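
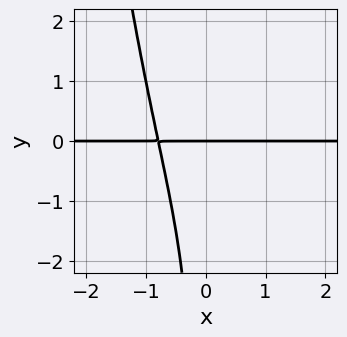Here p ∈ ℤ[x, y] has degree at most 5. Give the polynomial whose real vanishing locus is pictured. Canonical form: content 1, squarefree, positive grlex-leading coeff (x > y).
2*x^3*y - x*y^2 + y

1. The degree is 4 — a generic line meets the curve in up to 4 points.
2. From the axis intercepts and sections: every point of the x-axis in the box is on the curve; it meets the y-axis at y = 0 (among the integer gridlines).
3. Together with the visible shape, these determine p as stated.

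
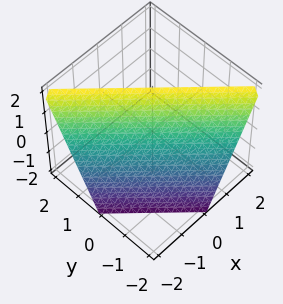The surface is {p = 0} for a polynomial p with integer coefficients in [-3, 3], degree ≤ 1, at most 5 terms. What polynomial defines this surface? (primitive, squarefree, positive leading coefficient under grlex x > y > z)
2*x + 2*y - z + 2

The degree is 1 — the surface is flat (a plane).
Reading off the gridlines: it meets the x-axis at x = -1 (among the integer gridlines); it crosses the z-axis at the gridline z = 2; it meets the y-axis at y = -1 (among the integer gridlines).
Matching integer coefficients to the picture gives p.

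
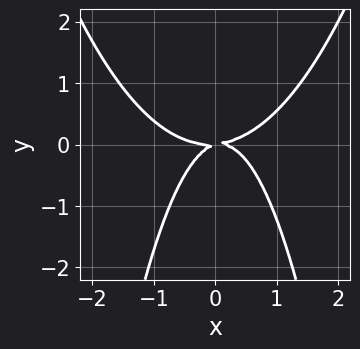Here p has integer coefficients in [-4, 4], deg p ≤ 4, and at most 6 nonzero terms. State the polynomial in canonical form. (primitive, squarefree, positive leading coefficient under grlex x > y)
2*x^4 - 3*x^2*y + x*y - 3*y^2

The degree is 4 — no degree-3 curve has this shape.
From the visible intercepts: one y-axis crossing is at y = 0; it crosses the x-axis at the gridline x = 0.
Assembling these constraints gives the stated polynomial.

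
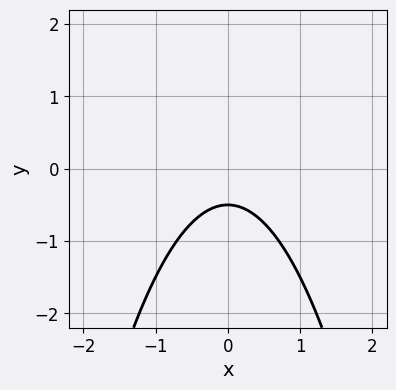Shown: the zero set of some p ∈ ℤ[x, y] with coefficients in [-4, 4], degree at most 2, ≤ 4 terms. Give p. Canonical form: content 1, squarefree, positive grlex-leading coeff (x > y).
2*x^2 + 2*y + 1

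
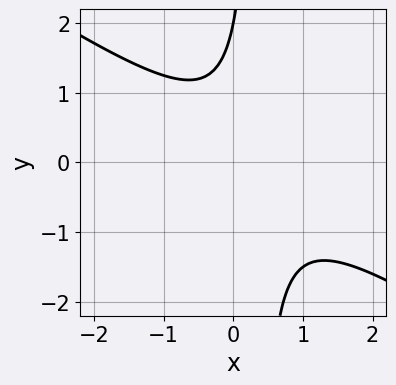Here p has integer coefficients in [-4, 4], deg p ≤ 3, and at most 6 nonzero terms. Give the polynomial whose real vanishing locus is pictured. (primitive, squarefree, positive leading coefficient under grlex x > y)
deg p = 2.
Against the integer gridlines: it crosses the y-axis at the gridline y = 2; it misses every integer gridline on the x-axis.
These observations pin down the coefficients.

2*x^2 + 3*x*y - x - y + 2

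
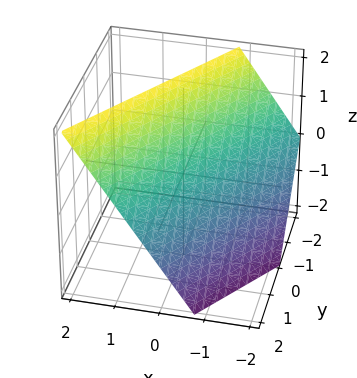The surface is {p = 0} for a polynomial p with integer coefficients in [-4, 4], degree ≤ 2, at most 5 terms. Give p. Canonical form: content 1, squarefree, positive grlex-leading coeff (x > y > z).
First, the degree is 1 — every cross-section is a straight line — this is a plane.
Next, against the integer gridlines: one y-axis crossing is at y = 1; it crosses the z-axis at the gridline z = 1.
Finally, putting this together gives p.

3*x - 2*y - 2*z + 2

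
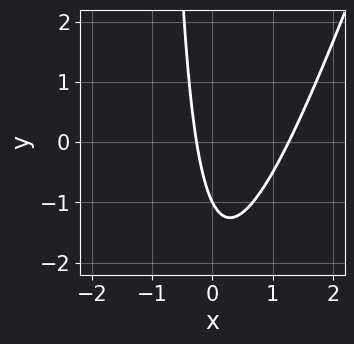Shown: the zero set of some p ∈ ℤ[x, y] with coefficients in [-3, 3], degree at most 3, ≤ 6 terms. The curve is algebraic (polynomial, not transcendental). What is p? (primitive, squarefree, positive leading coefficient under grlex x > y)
3*x^2 - x*y - 3*x - y - 1

First, deg p = 2.
Then, against the integer gridlines: one y-axis crossing is at y = -1.
Finally, assembling these constraints gives the stated polynomial.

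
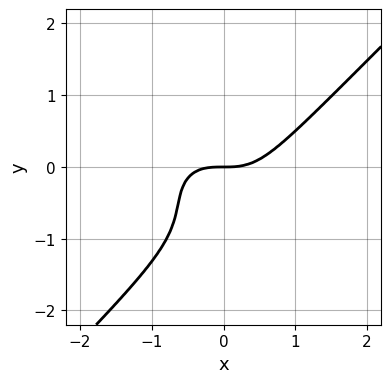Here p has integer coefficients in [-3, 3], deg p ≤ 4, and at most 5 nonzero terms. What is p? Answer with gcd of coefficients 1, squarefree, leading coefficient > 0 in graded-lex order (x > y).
2*x^3 - 2*y^3 - 3*y^2 - 2*y

deg p = 3.
From the visible intercepts: it crosses the x-axis at the gridline x = 0; one y-axis crossing is at y = 0.
Putting this together gives p.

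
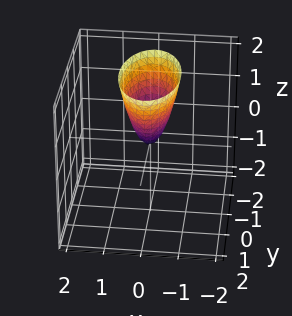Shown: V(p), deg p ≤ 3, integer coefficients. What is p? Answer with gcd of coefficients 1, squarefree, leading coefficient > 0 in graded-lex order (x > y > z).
The degree is 2 — a paraboloid; a quadric.
Symmetries: the x ↦ −x reflection is a symmetry, so x appears only in even powers; it's symmetric under y → −y, forcing even powers of y.
Checking where it meets the axes: it meets the z-axis at z = 0 (among the integer gridlines); it meets the x-axis at x = 0 (among the integer gridlines).
The integer polynomial consistent with all of this is the stated p.

3*x^2 + y^2 - z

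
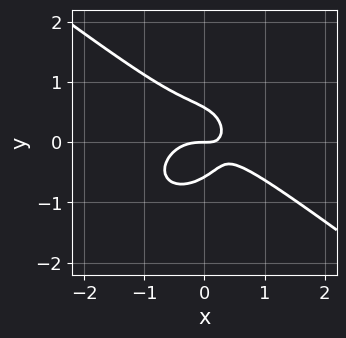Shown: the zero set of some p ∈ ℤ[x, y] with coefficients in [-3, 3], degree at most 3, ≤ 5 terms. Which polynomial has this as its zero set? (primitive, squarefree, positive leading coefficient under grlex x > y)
2*x^3 + x^2*y + 3*y^3 + 2*x*y - y

1. deg p = 3. The shape is more complex than any degree-2 curve.
2. From the axis intercepts and sections: it crosses the x-axis at the gridline x = 0; one y-axis crossing is at y = 0.
3. Solving for integer coefficients yields p as stated.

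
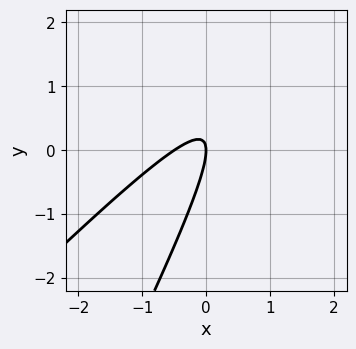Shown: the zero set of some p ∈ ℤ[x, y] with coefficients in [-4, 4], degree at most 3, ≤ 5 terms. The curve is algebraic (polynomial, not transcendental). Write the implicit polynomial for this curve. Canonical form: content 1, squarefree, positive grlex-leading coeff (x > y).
2*x^2 - 3*x*y + y^2 + x

(a) Degree: the shape is more complex than any degree-1 curve, so deg p = 2.
(b) From the axis intercepts and sections: one y-axis crossing is at y = 0; it crosses the x-axis at the gridline x = 0.
(c) Fitting integer coefficients to these (and the overall shape) gives p.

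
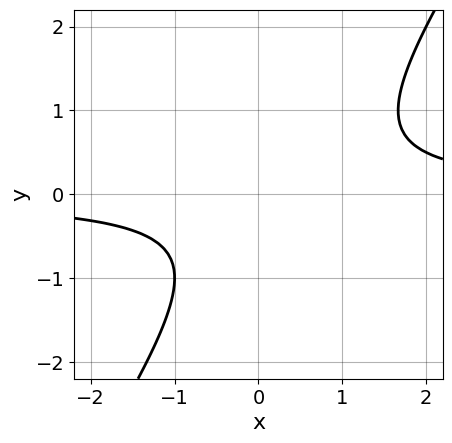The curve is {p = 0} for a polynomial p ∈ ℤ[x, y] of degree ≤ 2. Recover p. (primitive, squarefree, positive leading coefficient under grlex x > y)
3*x*y - 2*y^2 - y - 2

(a) The degree is 2 — the shape is more complex than any degree-1 curve.
(b) Checking where it meets the axes: it misses every integer gridline on the y-axis; no x-intercept at any integer in the box.
(c) Fitting integer coefficients to these (and the overall shape) gives p.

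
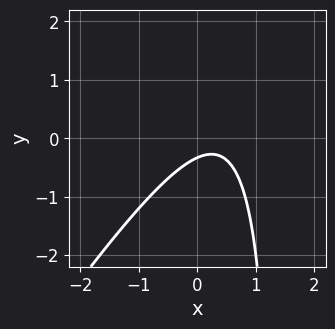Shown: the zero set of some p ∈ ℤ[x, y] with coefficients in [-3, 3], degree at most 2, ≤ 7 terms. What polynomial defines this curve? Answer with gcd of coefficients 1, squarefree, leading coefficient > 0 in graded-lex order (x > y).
3*x^2 - 2*x*y - 2*x + 3*y + 1

deg p = 2.
Observable constraints: the curve avoids every integer x-axis point in the box.
Fitting integer coefficients to these (and the overall shape) gives p.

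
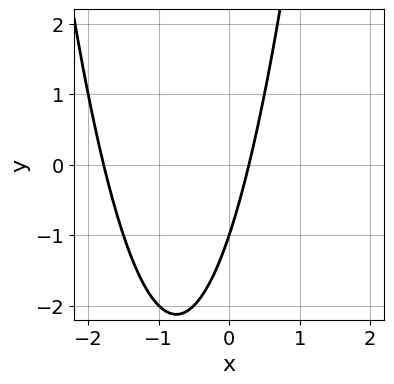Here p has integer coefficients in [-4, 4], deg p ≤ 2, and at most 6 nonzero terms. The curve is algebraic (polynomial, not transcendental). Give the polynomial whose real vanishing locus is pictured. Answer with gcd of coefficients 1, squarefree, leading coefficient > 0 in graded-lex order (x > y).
The degree is 2 — the shape is more complex than any degree-1 curve.
Checking where it meets the axes: one y-axis crossing is at y = -1.
These observations pin down the coefficients.

2*x^2 + 3*x - y - 1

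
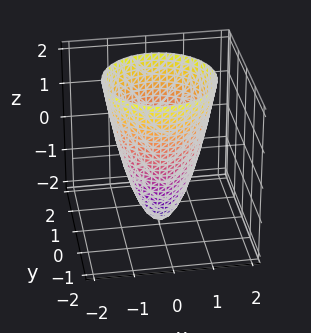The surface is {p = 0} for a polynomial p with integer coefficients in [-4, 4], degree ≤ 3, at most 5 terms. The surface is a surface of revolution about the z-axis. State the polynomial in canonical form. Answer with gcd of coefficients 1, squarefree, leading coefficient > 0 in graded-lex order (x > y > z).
2*x^2 + 2*y^2 - z - 2

(a) deg p = 2. No degree-1 surface has this shape.
(b) By symmetry, the z-axis is an axis of rotation, so x and y enter only as x² + y².
(c) From the visible intercepts: the x-axis gridline crossings are at x ∈ {-1, 1}; one z-axis crossing is at z = -2; a circular section at z = 2 has radius between 1 and 2.
(d) The integer polynomial consistent with all of this is the stated p. Check: (0, -1, 0) on the y-axis lies on the surface, and p(0, -1, 0) = 0. ✓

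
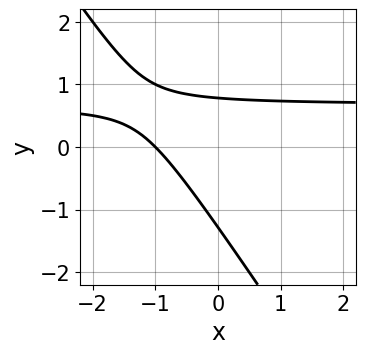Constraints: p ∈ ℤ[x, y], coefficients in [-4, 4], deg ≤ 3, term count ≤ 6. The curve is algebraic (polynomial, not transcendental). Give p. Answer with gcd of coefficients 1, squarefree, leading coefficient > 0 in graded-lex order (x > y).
deg p = 2. No degree-1 curve has this shape.
From the visible intercepts: one x-axis crossing is at x = -1.
Together with the visible shape, these determine p as stated.

3*x*y + 2*y^2 - 2*x + y - 2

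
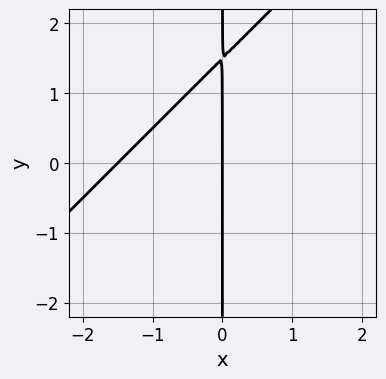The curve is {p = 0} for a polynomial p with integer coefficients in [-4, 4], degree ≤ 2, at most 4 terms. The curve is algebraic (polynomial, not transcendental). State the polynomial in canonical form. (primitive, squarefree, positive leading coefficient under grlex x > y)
2*x^2 - 2*x*y + 3*x

First, degree: no degree-1 curve has this shape, so deg p = 2.
Then, checking where it meets the axes: every point of the y-axis in the box is on the curve; it crosses the x-axis at the gridline x = 0.
Finally, matching integer coefficients to the picture gives p.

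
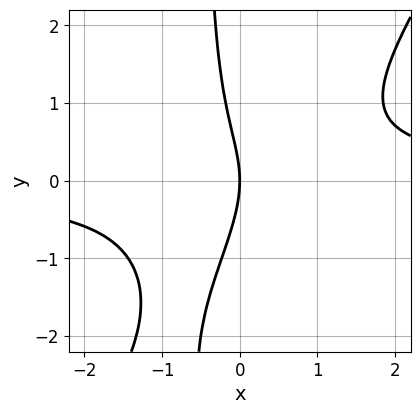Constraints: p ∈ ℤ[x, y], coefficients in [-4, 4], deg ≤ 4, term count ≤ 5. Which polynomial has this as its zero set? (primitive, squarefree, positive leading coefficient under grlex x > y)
1. deg p = 3. No degree-2 curve has this shape.
2. Checking where it meets the axes: it crosses the x-axis at the gridline x = 0; it meets the y-axis at y = 0 (among the integer gridlines).
3. Assembling these constraints gives the stated polynomial.

3*x^2*y - 2*x*y^2 - y^2 - 3*x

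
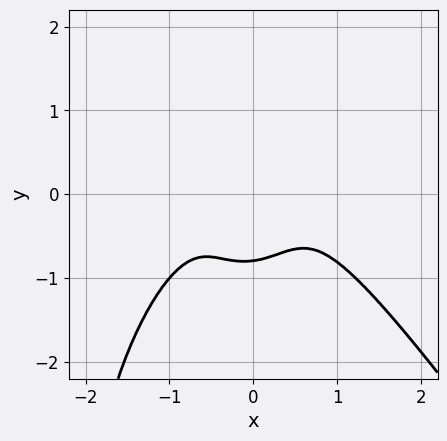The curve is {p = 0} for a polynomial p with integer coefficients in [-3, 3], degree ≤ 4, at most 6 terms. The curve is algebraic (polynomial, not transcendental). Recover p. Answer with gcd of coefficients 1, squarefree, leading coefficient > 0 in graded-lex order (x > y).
3*x^4 + x*y^3 + 3*x^2*y + 2*y^3 + 1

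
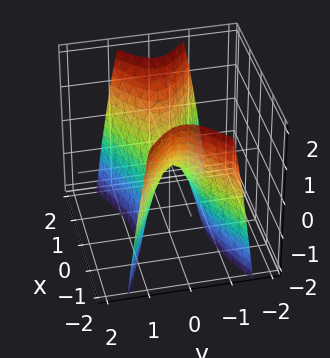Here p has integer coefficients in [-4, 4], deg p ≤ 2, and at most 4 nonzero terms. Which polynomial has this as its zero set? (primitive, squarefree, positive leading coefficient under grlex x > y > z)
x^2 - 3*y^2 - z

1. deg p = 2.
2. Symmetries: it's symmetric under y → −y, forcing even powers of y; mirror symmetry x ↦ −x ⇒ only even powers of x.
3. From the visible intercepts: it crosses the y-axis at the gridline y = 0; it crosses the z-axis at the gridline z = 0.
4. Fitting integer coefficients to these (and the overall shape) gives p.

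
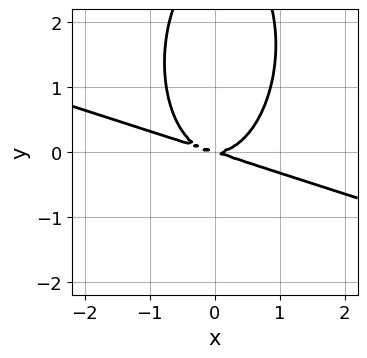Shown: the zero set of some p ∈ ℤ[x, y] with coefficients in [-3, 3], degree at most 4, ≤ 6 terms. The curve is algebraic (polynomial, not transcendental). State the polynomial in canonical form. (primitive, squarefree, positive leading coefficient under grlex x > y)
1. Degree: a generic line meets the curve in up to 3 points, so deg p = 3.
2. From the axis intercepts and sections: it crosses the y-axis at the gridline y = 0; it crosses the x-axis at the gridline x = 0.
3. Matching integer coefficients to the picture gives p.

x^3 + 3*x^2*y + y^3 - x*y - 3*y^2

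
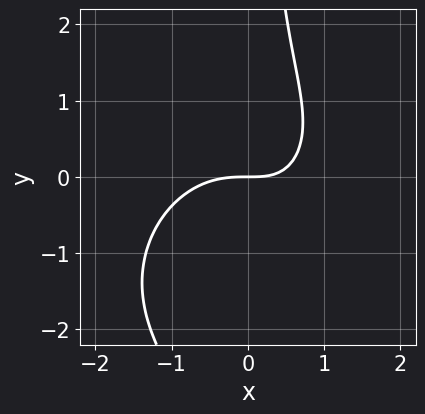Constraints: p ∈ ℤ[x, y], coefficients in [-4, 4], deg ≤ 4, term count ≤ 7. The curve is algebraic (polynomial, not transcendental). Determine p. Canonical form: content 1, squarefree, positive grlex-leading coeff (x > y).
2*x^3 - x^2*y + 2*x*y^2 + 2*x*y - 3*y

The degree is 3 — a generic line meets the curve in up to 3 points.
Checking where it meets the axes: it meets the y-axis at y = 0 (among the integer gridlines); one x-axis crossing is at x = 0.
Fitting integer coefficients to these (and the overall shape) gives p.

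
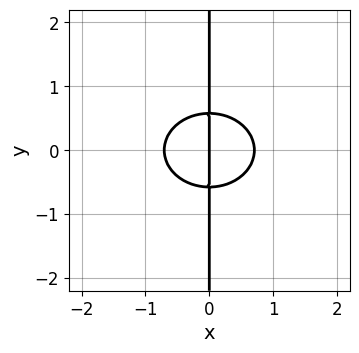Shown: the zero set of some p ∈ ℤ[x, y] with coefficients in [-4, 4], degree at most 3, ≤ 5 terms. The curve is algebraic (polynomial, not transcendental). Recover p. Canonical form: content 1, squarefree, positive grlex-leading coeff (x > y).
2*x^3 + 3*x*y^2 - x

1. deg p = 3. No degree-2 curve has this shape.
2. Symmetries: the y ↦ −y reflection is a symmetry, so y appears only in even powers.
3. From the axis intercepts and sections: one x-axis crossing is at x = 0; the visible y-axis segment lies entirely on the curve.
4. Assembling these constraints gives the stated polynomial.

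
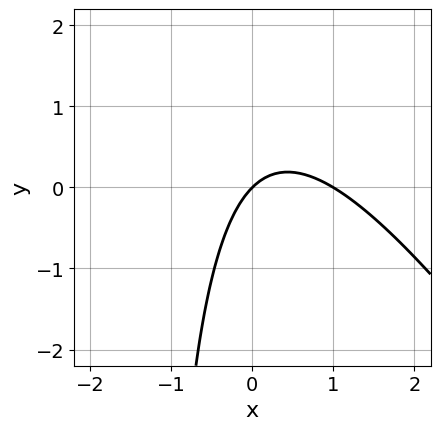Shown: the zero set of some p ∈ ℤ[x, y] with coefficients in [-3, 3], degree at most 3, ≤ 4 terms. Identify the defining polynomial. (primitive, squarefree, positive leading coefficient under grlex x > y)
3*x^2 + 2*x*y - 3*x + 3*y

First, deg p = 2.
Next, from the visible intercepts: among the integer gridlines, it crosses the x-axis at x ∈ {0, 1}; it meets the y-axis at y = 0 (among the integer gridlines).
Finally, matching integer coefficients to the picture gives p.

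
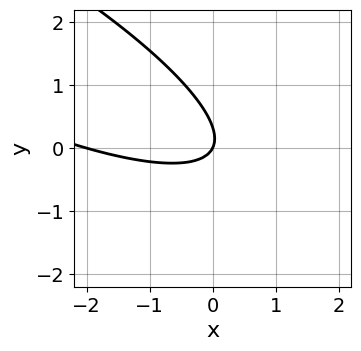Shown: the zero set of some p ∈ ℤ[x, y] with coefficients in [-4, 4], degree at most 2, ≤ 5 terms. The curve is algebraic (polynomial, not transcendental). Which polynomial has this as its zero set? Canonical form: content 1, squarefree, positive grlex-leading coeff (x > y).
x^2 + 3*x*y + 3*y^2 + 2*x - y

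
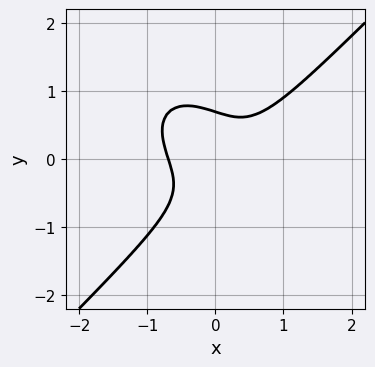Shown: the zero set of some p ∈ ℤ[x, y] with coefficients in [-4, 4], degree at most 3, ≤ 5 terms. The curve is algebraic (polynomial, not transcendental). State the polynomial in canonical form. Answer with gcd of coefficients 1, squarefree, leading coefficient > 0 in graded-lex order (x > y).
(a) Degree: no degree-2 curve has this shape, so deg p = 3.
(b) The integer polynomial consistent with all of this is the stated p.

3*x^3 - 3*y^3 - 2*x*y + 1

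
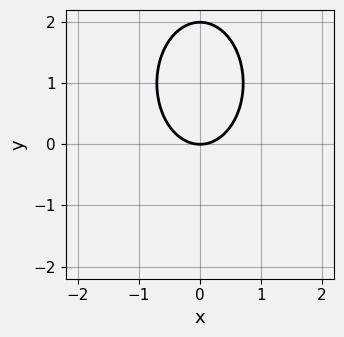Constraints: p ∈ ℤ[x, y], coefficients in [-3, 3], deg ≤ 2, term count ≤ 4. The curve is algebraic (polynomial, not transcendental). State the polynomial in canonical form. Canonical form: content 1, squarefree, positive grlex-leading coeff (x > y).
2*x^2 + y^2 - 2*y

(a) Degree: a generic line meets the curve in up to 2 points, so deg p = 2.
(b) Symmetries: it's symmetric under x → −x, forcing even powers of x.
(c) From the axis intercepts and sections: it crosses the x-axis at the gridline x = 0; the y-axis gridline crossings are at y ∈ {0, 2}.
(d) These observations pin down the coefficients.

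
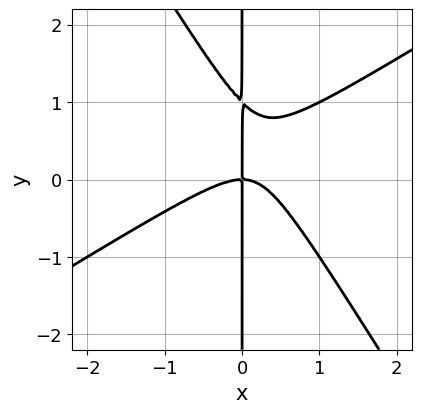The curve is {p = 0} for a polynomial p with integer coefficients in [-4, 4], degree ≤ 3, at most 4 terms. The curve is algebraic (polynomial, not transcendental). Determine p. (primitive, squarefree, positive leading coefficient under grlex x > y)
(a) Degree: the shape is more complex than any degree-2 curve, so deg p = 3.
(b) From the visible intercepts: every point of the y-axis in the box is on the curve; it crosses the x-axis at the gridline x = 0.
(c) These observations pin down the coefficients.

x^3 - x^2*y - x*y^2 + x*y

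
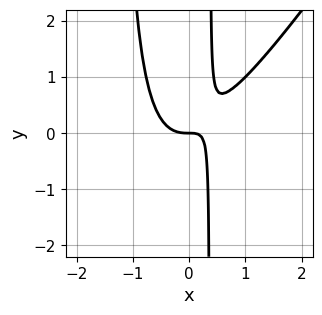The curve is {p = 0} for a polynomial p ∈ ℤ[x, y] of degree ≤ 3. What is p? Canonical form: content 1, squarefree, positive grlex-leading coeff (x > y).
3*x^3 - 2*x^2*y - 2*x*y + y

1. The degree is 3 — a generic line meets the curve in up to 3 points.
2. Observable constraints: it crosses the x-axis at the gridline x = 0; it crosses the y-axis at the gridline y = 0.
3. Assembling these constraints gives the stated polynomial.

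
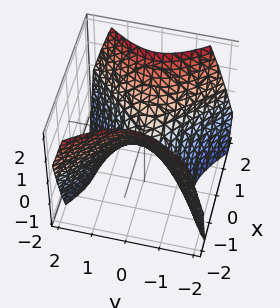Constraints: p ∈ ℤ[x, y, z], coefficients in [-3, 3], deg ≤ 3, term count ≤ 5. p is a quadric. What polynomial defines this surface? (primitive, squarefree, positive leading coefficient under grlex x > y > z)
x^2 - y^2 - z

(a) The degree is 2 — a hyperbolic paraboloid; a quadric.
(b) Symmetries: the y ↦ −y reflection is a symmetry, so y appears only in even powers; the x ↦ −x reflection is a symmetry, so x appears only in even powers.
(c) From the visible intercepts: one y-axis crossing is at y = 0; it crosses the z-axis at the gridline z = 0; it crosses the x-axis at the gridline x = 0.
(d) Together with the visible shape, these determine p as stated.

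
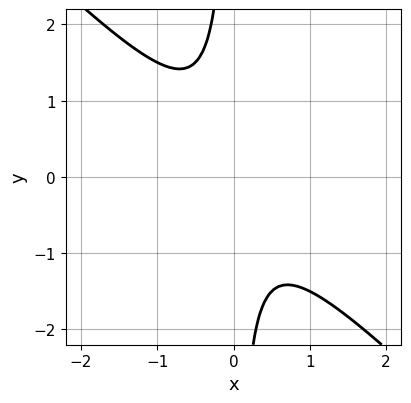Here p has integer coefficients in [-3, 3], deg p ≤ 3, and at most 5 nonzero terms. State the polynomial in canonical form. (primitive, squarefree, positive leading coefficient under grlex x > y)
2*x^2 + 2*x*y + 1

1. The degree is 2 — no degree-1 curve has this shape.
2. From the visible intercepts: no x-intercept at any integer in the box; it misses every integer gridline on the y-axis.
3. These observations pin down the coefficients.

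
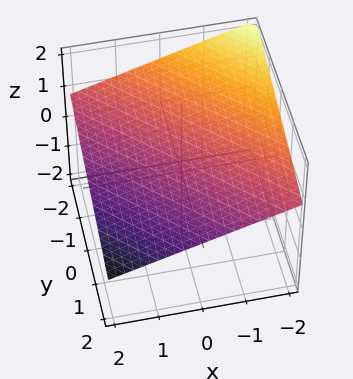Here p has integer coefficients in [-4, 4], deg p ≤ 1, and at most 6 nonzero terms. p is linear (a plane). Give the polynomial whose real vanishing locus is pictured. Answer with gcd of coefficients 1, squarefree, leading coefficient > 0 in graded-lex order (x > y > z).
x + y + 3*z - 2

(a) Degree: every cross-section is a straight line — this is a plane, so deg p = 1.
(b) From the axis intercepts and sections: one x-axis crossing is at x = 2; it meets the y-axis at y = 2 (among the integer gridlines).
(c) These observations pin down the coefficients.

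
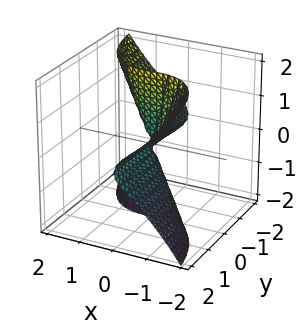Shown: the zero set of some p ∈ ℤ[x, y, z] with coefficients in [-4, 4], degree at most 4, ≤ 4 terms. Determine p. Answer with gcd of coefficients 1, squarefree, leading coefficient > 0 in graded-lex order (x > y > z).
First, degree: no degree-2 surface has this shape, so deg p = 3.
Next, reading off the gridlines: every point of the z-axis in the box is on the surface; it meets the x-axis at x = 0 (among the integer gridlines); the visible y-axis segment lies entirely on the surface.
Finally, these observations pin down the coefficients.

3*x^3 + x*y^2 + 3*y*z^2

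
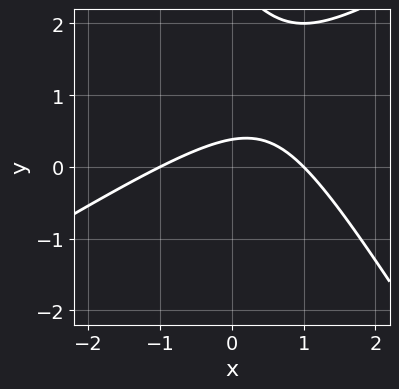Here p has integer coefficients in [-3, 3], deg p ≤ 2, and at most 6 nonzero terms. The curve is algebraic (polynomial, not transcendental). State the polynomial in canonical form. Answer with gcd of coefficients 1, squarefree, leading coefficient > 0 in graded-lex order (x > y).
x^2 - x*y - y^2 + 3*y - 1

(a) The degree is 2 — a generic line meets the curve in up to 2 points.
(b) From the axis intercepts and sections: the x-axis gridline crossings are at x ∈ {-1, 1}.
(c) Together with the visible shape, these determine p as stated.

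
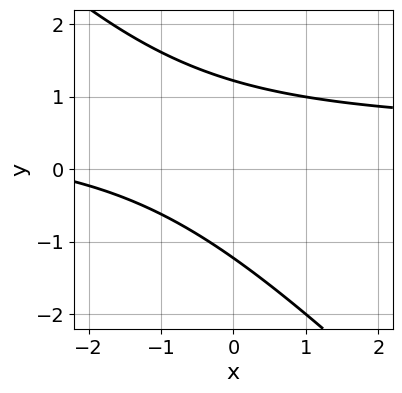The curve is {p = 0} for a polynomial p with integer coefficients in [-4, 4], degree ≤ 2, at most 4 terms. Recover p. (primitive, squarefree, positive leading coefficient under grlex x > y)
deg p = 2. A generic line meets the curve in up to 2 points.
Checking where it meets the axes: it misses every integer gridline on the x-axis.
Solving for integer coefficients yields p as stated.

2*x*y + 2*y^2 - x - 3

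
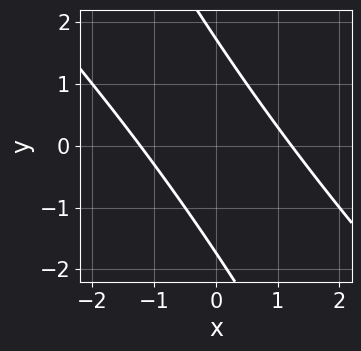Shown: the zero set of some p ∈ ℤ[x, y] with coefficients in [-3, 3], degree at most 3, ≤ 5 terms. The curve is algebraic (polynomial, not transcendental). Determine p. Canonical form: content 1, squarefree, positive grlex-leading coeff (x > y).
2*x^2 + 3*x*y + y^2 - 3

1. Degree: no degree-1 curve has this shape, so deg p = 2.
2. The integer polynomial consistent with all of this is the stated p.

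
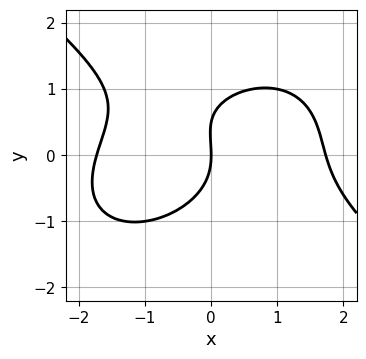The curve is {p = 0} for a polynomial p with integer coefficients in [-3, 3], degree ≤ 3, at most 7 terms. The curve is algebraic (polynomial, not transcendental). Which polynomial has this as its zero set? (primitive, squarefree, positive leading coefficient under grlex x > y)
First, degree: no degree-2 curve has this shape, so deg p = 3.
Then, from the visible intercepts: it crosses the y-axis at the gridline y = 0; one x-axis crossing is at x = 0.
Finally, fitting integer coefficients to these (and the overall shape) gives p.

x^3 + 2*y^3 + x*y - y^2 - 3*x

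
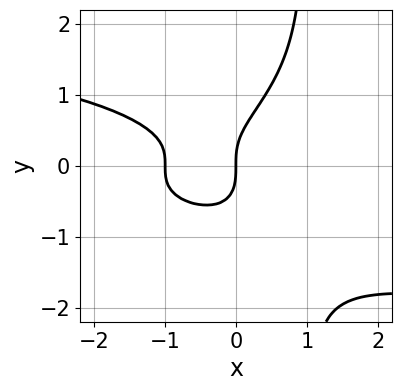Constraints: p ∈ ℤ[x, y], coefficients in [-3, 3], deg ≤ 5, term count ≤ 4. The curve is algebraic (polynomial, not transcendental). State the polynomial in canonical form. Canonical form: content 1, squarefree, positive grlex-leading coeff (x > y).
x*y^3 - y^3 + x^2 + x

Degree: the shape is more complex than any degree-3 curve, so deg p = 4.
Checking where it meets the axes: the x-axis gridline crossings are at x ∈ {-1, 0}; one y-axis crossing is at y = 0.
Fitting integer coefficients to these (and the overall shape) gives p.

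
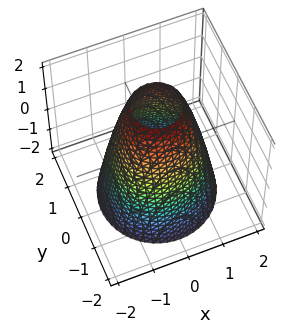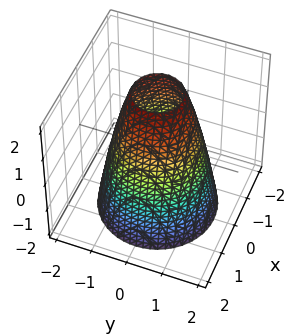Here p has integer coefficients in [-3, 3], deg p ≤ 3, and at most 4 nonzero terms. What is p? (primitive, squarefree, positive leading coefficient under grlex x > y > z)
(a) Degree: no degree-1 surface has this shape, so deg p = 2.
(b) Symmetries: every cross-section ⟂ z is a circle, so x, y appear only via x² + y².
(c) From the axis intercepts and sections: it misses every integer gridline on the z-axis; a circular section at z = 0 has radius between 1 and 2.
(d) Putting this together gives p.

2*x^2 + 2*y^2 + z - 3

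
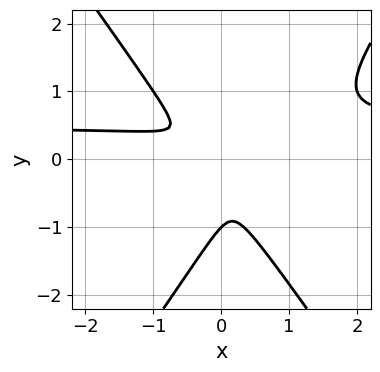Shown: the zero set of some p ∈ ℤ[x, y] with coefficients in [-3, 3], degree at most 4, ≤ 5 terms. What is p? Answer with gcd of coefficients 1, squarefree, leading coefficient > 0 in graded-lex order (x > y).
The degree is 3 — the shape is more complex than any degree-2 curve.
Checking where it meets the axes: one y-axis crossing is at y = -1.
Solving for integer coefficients yields p as stated.

2*x^2*y - y^3 - x^2 - x*y - y^2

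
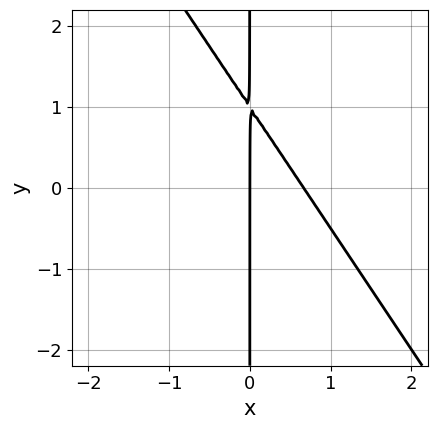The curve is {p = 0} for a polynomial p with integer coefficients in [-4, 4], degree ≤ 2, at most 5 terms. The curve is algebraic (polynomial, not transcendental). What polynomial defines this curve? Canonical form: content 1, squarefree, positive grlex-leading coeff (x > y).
3*x^2 + 2*x*y - 2*x

(a) deg p = 2. A generic line meets the curve in up to 2 points.
(b) From the axis intercepts and sections: the visible y-axis segment lies entirely on the curve; one x-axis crossing is at x = 0.
(c) Putting this together gives p.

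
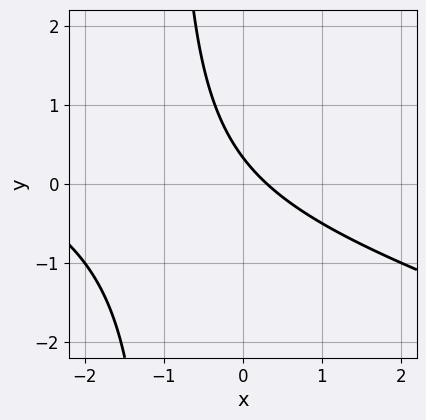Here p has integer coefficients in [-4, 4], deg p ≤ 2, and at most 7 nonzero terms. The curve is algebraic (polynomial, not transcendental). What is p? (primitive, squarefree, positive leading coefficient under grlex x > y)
(a) The degree is 2 — no degree-1 curve has this shape.
(b) Putting this together gives p.

x^2 + 3*x*y + 3*x + 3*y - 1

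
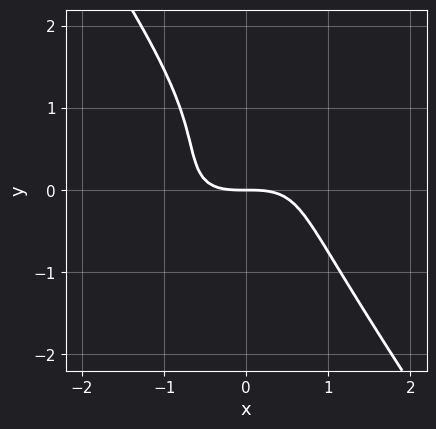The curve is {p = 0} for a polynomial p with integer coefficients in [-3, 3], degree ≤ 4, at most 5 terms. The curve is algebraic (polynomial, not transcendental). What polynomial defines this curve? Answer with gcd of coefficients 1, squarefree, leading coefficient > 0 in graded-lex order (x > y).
2*x^3 - 3*x^2*y + 2*y^3 - 2*y^2 + 3*y

1. The degree is 3 — no degree-2 curve has this shape.
2. From the visible intercepts: one y-axis crossing is at y = 0; it meets the x-axis at x = 0 (among the integer gridlines).
3. These observations pin down the coefficients.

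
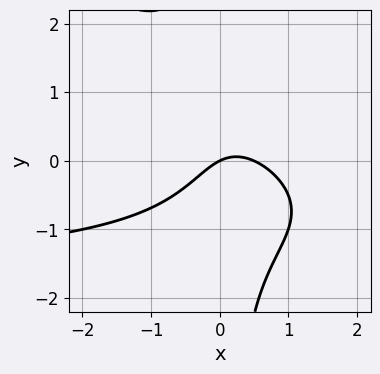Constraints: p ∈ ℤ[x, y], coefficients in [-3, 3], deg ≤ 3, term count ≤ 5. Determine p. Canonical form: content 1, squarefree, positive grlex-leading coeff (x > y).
The degree is 3 — the shape is more complex than any degree-2 curve.
Against the integer gridlines: it crosses the x-axis at the gridline x = 0; it crosses the y-axis at the gridline y = 0.
Together with the visible shape, these determine p as stated.

x^2*y + 2*x*y^2 + 2*x^2 - x + 2*y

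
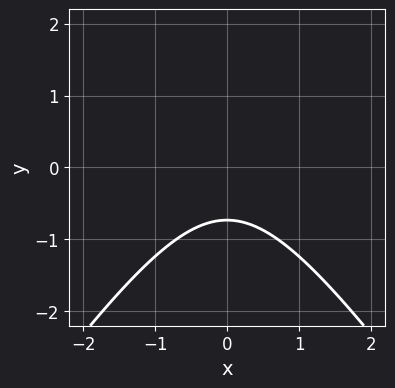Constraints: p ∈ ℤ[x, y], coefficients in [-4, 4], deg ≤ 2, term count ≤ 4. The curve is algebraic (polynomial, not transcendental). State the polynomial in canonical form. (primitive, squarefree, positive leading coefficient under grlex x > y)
1. The degree is 2 — no degree-1 curve has this shape.
2. Symmetries: the x ↦ −x reflection is a symmetry, so x appears only in even powers.
3. Reading off the gridlines: it misses every integer gridline on the x-axis.
4. These observations pin down the coefficients.

2*x^2 - y^2 + 2*y + 2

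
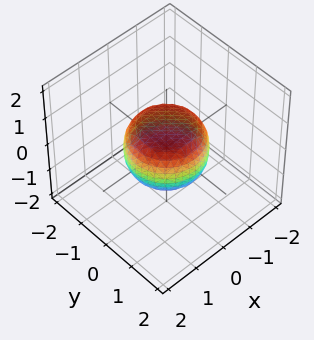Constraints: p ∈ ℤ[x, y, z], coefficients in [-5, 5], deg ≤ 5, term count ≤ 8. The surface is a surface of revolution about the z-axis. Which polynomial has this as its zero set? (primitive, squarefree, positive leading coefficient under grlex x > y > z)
2*x^4 + 4*x^2*y^2 + 2*y^4 - x^2 - y^2 + 3*z^2 - 2

First, degree: a generic line meets the surface in up to 4 points, so deg p = 4.
Next, symmetries: rotational symmetry about the z-axis ⇒ p depends on x, y only through x² + y².
Next, from the visible intercepts: a circular section at z = 0 has radius between 1 and 2.
Finally, matching integer coefficients to the picture gives p.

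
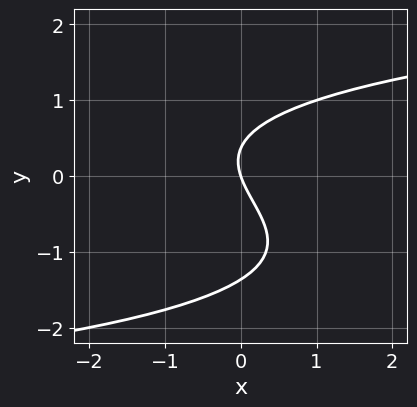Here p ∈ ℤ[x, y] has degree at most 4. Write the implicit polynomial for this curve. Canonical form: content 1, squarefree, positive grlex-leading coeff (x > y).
(a) deg p = 3. A generic line meets the curve in up to 3 points.
(b) Reading off the gridlines: one x-axis crossing is at x = 0; it meets the y-axis at y = 0 (among the integer gridlines).
(c) Solving for integer coefficients yields p as stated.

2*y^3 + 2*y^2 - 3*x - y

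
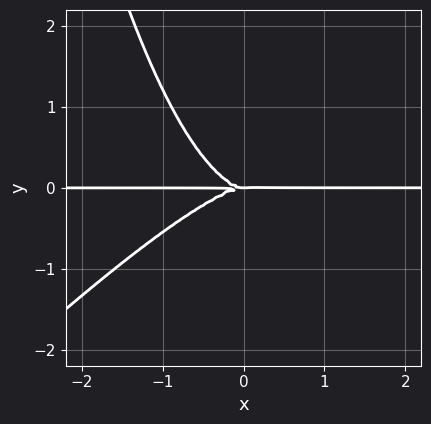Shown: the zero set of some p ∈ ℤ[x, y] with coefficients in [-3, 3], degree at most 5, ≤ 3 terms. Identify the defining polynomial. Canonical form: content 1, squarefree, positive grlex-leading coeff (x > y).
2*x^3*y - 2*x^2*y^2 + 3*y^3

First, deg p = 4.
Next, from the axis intercepts and sections: the visible x-axis segment lies entirely on the curve; one y-axis crossing is at y = 0.
Finally, solving for integer coefficients yields p as stated.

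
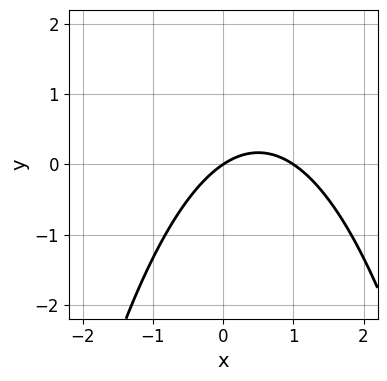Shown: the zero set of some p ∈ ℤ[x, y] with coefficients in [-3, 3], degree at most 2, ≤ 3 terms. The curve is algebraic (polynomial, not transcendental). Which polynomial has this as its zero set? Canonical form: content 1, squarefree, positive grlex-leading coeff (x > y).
(a) The degree is 2 — a generic line meets the curve in up to 2 points.
(b) From the visible intercepts: it crosses the y-axis at the gridline y = 0; the x-axis gridline crossings are at x ∈ {0, 1}.
(c) Together with the visible shape, these determine p as stated.

2*x^2 - 2*x + 3*y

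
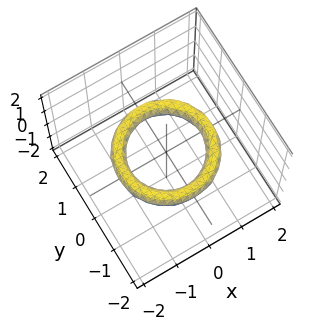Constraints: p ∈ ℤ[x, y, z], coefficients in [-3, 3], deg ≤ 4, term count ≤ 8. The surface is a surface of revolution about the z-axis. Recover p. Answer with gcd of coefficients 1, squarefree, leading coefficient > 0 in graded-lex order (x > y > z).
1. Degree: the shape is more complex than any degree-3 surface, so deg p = 4.
2. Symmetries: the z-axis is an axis of rotation, so x and y enter only as x² + y².
3. Against the integer gridlines: among the integer gridlines, it crosses the x-axis at x ∈ {-1, 1}; a circular section at z = 0 has radius exactly 1; no z-intercept at any integer in the box.
4. Putting this together gives p. Check: (0, -1, 0) on the y-axis lies on the surface, and p(0, -1, 0) = 0. ✓

x^4 + 2*x^2*y^2 + y^4 - 3*x^2 - 3*y^2 + 3*z^2 + 2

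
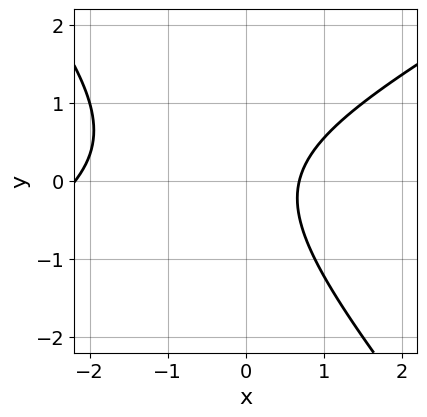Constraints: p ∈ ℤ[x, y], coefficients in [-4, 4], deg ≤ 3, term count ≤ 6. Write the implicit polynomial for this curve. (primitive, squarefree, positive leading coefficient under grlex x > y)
deg p = 2.
Against the integer gridlines: the curve avoids every integer y-axis point in the box.
Putting this together gives p.

2*x^2 - 2*x*y - 3*y^2 + 3*x - 3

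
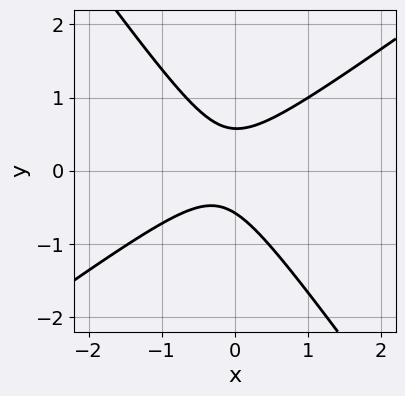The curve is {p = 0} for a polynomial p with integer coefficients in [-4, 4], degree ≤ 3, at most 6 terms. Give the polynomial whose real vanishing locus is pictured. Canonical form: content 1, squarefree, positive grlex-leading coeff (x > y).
3*x^2 - 2*x*y - 3*y^2 + x + 1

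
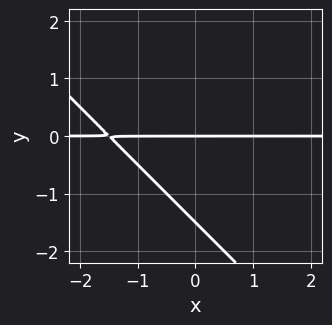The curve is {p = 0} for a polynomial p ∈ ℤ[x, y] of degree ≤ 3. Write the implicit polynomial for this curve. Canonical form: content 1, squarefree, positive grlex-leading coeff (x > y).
2*x*y + 2*y^2 + 3*y

First, deg p = 2. A generic line meets the curve in up to 2 points.
Then, observable constraints: one y-axis crossing is at y = 0; the visible x-axis segment lies entirely on the curve.
Finally, assembling these constraints gives the stated polynomial.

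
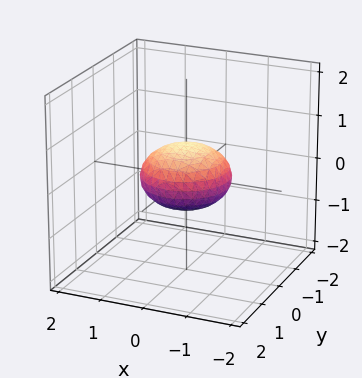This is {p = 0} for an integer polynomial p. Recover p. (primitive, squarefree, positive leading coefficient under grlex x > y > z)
(a) Degree: bounded and convex; a quadric, so deg p = 2.
(b) Symmetries: the z ↦ −z reflection is a symmetry, so z appears only in even powers; the surface is invariant under rotation about z: p = q(x² + y², z).
(c) Observable constraints: among the integer gridlines, it crosses the y-axis at y ∈ {-1, 1}; among the integer gridlines, it crosses the x-axis at x ∈ {-1, 1}; a circular section at z = 0 has radius exactly 1.
(d) Assembling these constraints gives the stated polynomial.

x^2 + y^2 + 2*z^2 - 1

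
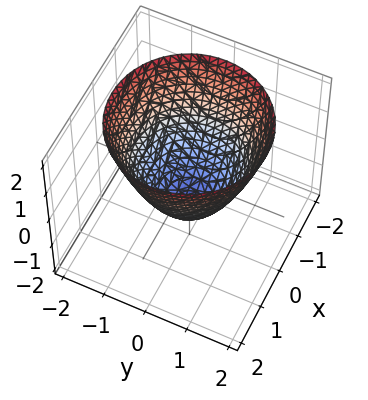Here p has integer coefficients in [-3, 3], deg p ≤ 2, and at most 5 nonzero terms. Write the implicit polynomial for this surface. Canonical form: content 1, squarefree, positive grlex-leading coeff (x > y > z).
x^2 + y^2 - z - 1

(a) Degree: no degree-1 surface has this shape, so deg p = 2.
(b) Symmetries: rotational symmetry about the z-axis ⇒ p depends on x, y only through x² + y².
(c) From the visible intercepts: the y-axis gridline crossings are at y ∈ {-1, 1}; a circular section at z = 0 has radius exactly 1.
(d) Matching integer coefficients to the picture gives p. Check: (0, 0, -1) on the z-axis lies on the surface, and p(0, 0, -1) = 0. ✓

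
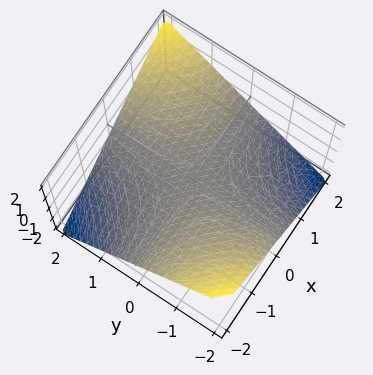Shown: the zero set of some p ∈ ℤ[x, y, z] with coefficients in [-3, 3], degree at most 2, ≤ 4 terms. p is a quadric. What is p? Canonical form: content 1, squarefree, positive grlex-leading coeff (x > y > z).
(a) The degree is 2 — a saddle surface; a quadric.
(b) Checking where it meets the axes: every point of the y-axis in the box is on the surface; one z-axis crossing is at z = 0; every point of the x-axis in the box is on the surface.
(c) Fitting integer coefficients to these (and the overall shape) gives p.

x*y - 2*z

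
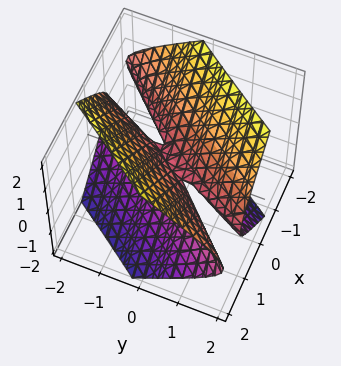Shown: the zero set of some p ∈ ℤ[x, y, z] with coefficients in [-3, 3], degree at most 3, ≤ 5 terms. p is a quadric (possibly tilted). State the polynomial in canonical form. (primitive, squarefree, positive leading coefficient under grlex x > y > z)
2*x^2 - 3*x*y + y^2 - 2*z^2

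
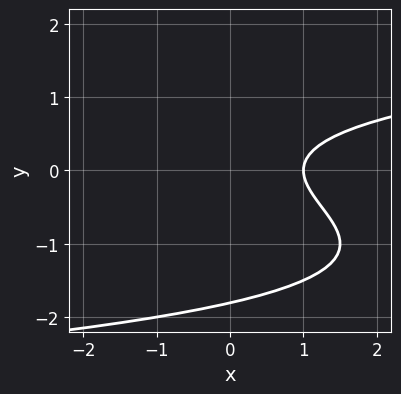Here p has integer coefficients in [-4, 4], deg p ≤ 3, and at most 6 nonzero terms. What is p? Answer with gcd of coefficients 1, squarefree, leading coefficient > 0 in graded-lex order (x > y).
2*y^3 + 3*y^2 - 2*x + 2

(a) Degree: a generic line meets the curve in up to 3 points, so deg p = 3.
(b) From the axis intercepts and sections: one x-axis crossing is at x = 1.
(c) Assembling these constraints gives the stated polynomial.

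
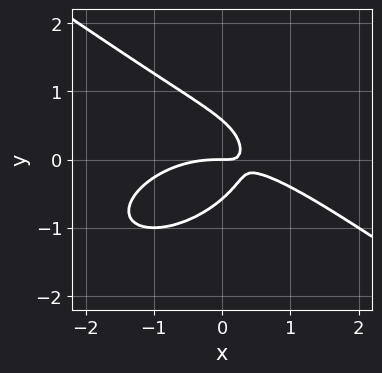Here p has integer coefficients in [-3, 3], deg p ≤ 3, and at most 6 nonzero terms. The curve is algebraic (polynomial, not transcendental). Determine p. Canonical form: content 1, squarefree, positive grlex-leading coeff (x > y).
1. deg p = 3.
2. Reading off the gridlines: it meets the y-axis at y = 0 (among the integer gridlines); one x-axis crossing is at x = 0.
3. Putting this together gives p.

x^3 + 3*y^3 + 3*x*y - y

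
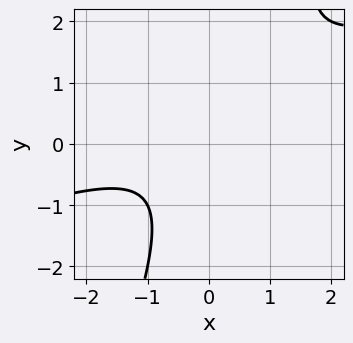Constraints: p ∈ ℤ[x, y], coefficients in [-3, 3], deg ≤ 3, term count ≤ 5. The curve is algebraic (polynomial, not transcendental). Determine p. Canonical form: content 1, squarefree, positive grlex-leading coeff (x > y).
x^2 - 3*x*y + y^2 + x + 2

(a) deg p = 2.
(b) From the visible intercepts: it misses every integer gridline on the y-axis; the curve avoids every integer x-axis point in the box.
(c) Putting this together gives p.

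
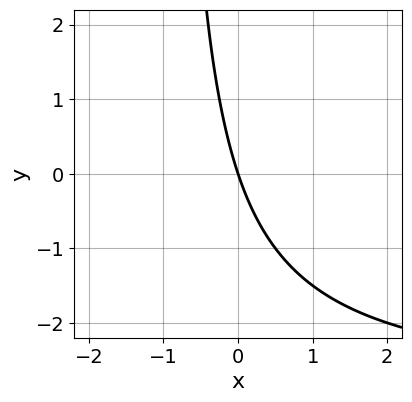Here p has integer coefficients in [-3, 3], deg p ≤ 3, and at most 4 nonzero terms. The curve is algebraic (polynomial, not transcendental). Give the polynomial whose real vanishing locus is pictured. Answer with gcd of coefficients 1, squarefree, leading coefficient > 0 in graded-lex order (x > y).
(a) Degree: no degree-1 curve has this shape, so deg p = 2.
(b) From the axis intercepts and sections: one x-axis crossing is at x = 0; it meets the y-axis at y = 0 (among the integer gridlines).
(c) Fitting integer coefficients to these (and the overall shape) gives p.

x*y + 3*x + y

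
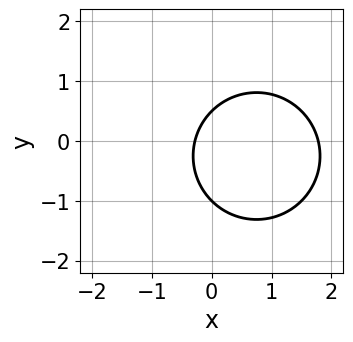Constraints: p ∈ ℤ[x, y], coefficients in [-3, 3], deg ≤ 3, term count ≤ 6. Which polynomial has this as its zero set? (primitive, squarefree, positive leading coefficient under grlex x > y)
2*x^2 + 2*y^2 - 3*x + y - 1

1. Degree: the shape is more complex than any degree-1 curve, so deg p = 2.
2. Reading off the gridlines: it meets the y-axis at y = -1 (among the integer gridlines).
3. Matching integer coefficients to the picture gives p.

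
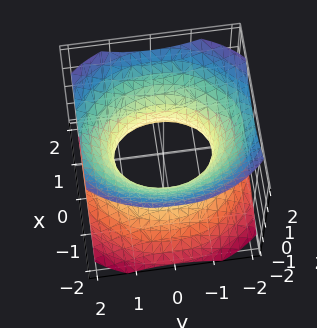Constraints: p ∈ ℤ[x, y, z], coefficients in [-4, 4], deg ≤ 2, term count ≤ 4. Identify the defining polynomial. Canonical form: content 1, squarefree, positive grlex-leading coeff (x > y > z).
3*x^2 + 2*y^2 - 3*z^2 - 3

First, degree: one connected sheet with a waist; a quadric, so deg p = 2.
Then, symmetries: mirror symmetry z ↦ −z ⇒ only even powers of z; the x ↦ −x reflection is a symmetry, so x appears only in even powers; it's symmetric under y → −y, forcing even powers of y.
Next, from the axis intercepts and sections: no z-intercept at any integer in the box; among the integer gridlines, it crosses the x-axis at x ∈ {-1, 1}.
Finally, assembling these constraints gives the stated polynomial.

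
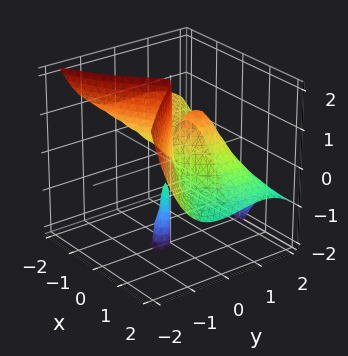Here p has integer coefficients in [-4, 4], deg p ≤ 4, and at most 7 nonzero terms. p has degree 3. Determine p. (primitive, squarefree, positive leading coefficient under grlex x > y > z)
x^3 + 3*x^2*z + 2*y^3 - 3*y^2 + y*z

The picture has 2 separate pieces.
The degree is 3 — no degree-2 surface has this shape.
From the axis intercepts and sections: every point of the z-axis in the box is on the surface; it crosses the x-axis at the gridline x = 0; it meets the y-axis at y = 0 (among the integer gridlines).
Assembling these constraints gives the stated polynomial.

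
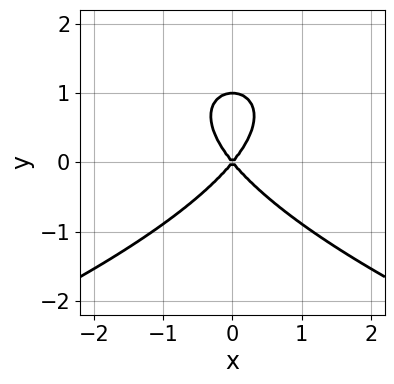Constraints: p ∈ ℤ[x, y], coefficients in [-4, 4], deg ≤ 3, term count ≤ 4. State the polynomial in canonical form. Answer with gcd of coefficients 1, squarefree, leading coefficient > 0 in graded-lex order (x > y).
2*y^3 + 3*x^2 - 2*y^2

The degree is 3 — a generic line meets the curve in up to 3 points.
Symmetries: the x ↦ −x reflection is a symmetry, so x appears only in even powers.
From the visible intercepts: it meets the x-axis at x = 0 (among the integer gridlines); among the integer gridlines, it crosses the y-axis at y ∈ {0, 1}.
Assembling these constraints gives the stated polynomial.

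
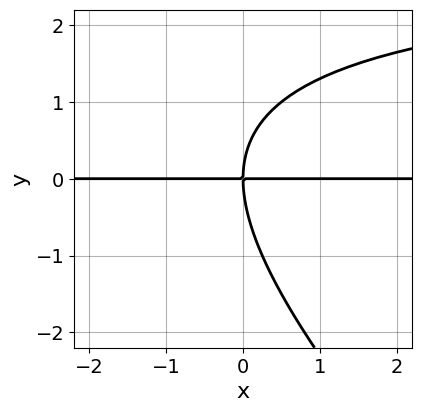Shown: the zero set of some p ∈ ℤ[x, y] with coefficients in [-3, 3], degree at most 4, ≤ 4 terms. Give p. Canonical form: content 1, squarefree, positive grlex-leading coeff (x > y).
First, the degree is 3 — a generic line meets the curve in up to 3 points.
Next, from the visible intercepts: the visible x-axis segment lies entirely on the curve; it meets the y-axis at y = 0 (among the integer gridlines).
Finally, these observations pin down the coefficients.

x*y^2 + y^3 - 3*x*y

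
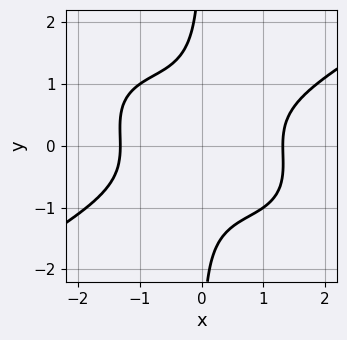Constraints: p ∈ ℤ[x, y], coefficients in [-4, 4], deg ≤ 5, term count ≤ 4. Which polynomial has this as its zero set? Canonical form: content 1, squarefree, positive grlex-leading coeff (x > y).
x^4 - x^2*y^2 - 3*x*y^3 - 3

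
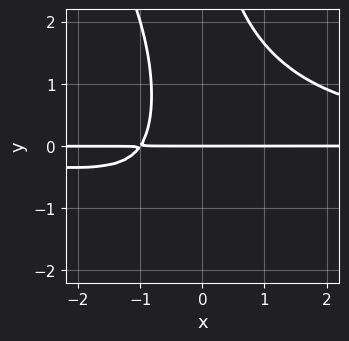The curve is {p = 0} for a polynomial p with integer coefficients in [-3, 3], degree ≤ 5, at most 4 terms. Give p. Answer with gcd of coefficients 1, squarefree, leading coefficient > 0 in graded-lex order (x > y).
2*x^2*y^2 + x*y^3 - 3*x*y - 3*y

1. deg p = 4. The shape is more complex than any degree-3 curve.
2. Against the integer gridlines: it crosses the y-axis at the gridline y = 0; the visible x-axis segment lies entirely on the curve.
3. Together with the visible shape, these determine p as stated.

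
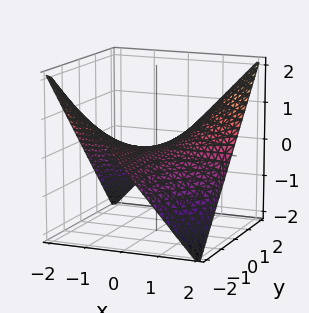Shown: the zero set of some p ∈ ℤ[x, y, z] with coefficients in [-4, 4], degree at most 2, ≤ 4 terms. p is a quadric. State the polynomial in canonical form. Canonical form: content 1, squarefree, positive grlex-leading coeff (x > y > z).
x*y - 2*z

(a) deg p = 2. A saddle surface; a quadric.
(b) Reading off the gridlines: the visible y-axis segment lies entirely on the surface; the visible x-axis segment lies entirely on the surface; one z-axis crossing is at z = 0.
(c) Matching integer coefficients to the picture gives p.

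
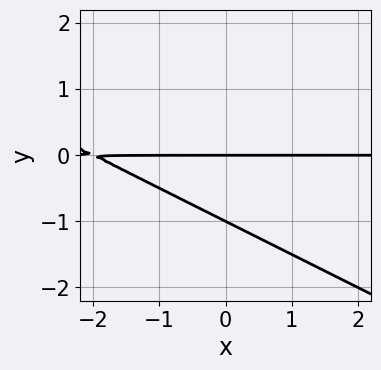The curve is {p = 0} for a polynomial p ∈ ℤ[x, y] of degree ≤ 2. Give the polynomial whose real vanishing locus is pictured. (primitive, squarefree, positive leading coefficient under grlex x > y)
x*y + 2*y^2 + 2*y

(a) Degree: the shape is more complex than any degree-1 curve, so deg p = 2.
(b) Observable constraints: every point of the x-axis in the box is on the curve; among the integer gridlines, it crosses the y-axis at y ∈ {-1, 0}.
(c) Putting this together gives p.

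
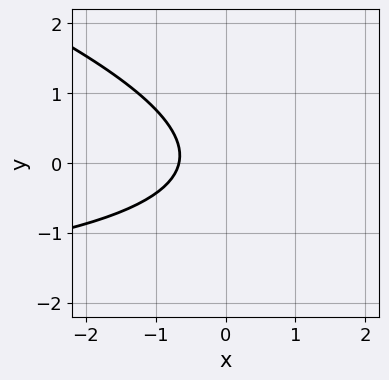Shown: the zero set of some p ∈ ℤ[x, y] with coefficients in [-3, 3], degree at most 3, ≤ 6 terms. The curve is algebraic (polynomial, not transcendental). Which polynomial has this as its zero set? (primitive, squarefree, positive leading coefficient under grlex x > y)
x*y + 3*y^2 + 3*x + 2

First, the degree is 2 — no degree-1 curve has this shape.
Next, observable constraints: it misses every integer gridline on the y-axis.
Finally, these observations pin down the coefficients.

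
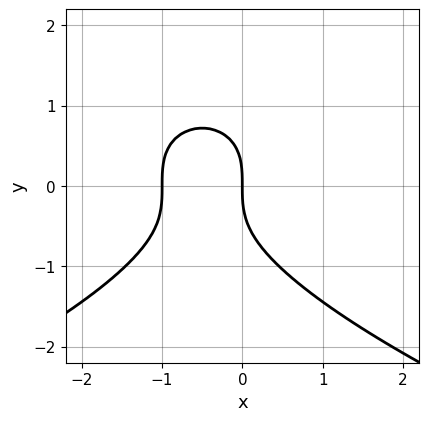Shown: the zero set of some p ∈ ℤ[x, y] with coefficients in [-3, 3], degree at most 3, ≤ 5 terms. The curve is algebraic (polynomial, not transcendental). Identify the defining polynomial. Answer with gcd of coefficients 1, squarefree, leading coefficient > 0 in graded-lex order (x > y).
2*y^3 + 3*x^2 + 3*x

First, degree: the shape is more complex than any degree-2 curve, so deg p = 3.
Next, observable constraints: among the integer gridlines, it crosses the x-axis at x ∈ {-1, 0}; it meets the y-axis at y = 0 (among the integer gridlines).
Finally, these observations pin down the coefficients.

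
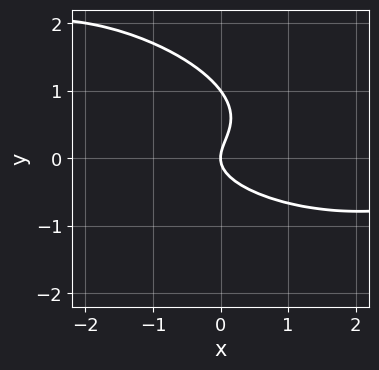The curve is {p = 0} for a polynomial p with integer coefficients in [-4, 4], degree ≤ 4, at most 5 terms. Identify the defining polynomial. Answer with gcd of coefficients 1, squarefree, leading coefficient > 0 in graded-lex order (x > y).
x^2*y + 2*x*y^2 + 3*y^3 - 3*y^2 + 2*x

1. deg p = 3. The shape is more complex than any degree-2 curve.
2. From the axis intercepts and sections: among the integer gridlines, it crosses the y-axis at y ∈ {0, 1}; it crosses the x-axis at the gridline x = 0.
3. These observations pin down the coefficients.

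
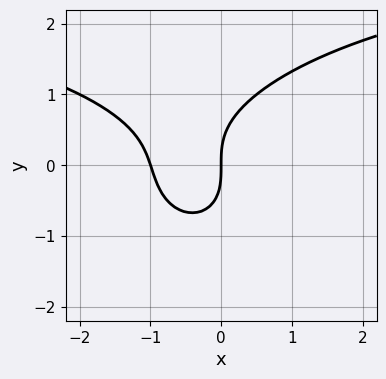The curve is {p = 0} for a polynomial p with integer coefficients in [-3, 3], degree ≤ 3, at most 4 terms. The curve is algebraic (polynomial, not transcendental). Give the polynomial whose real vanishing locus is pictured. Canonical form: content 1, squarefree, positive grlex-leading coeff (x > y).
Degree: the shape is more complex than any degree-2 curve, so deg p = 3.
Against the integer gridlines: among the integer gridlines, it crosses the x-axis at x ∈ {-1, 0}; it meets the y-axis at y = 0 (among the integer gridlines).
Assembling these constraints gives the stated polynomial.

x^2*y + 2*y^3 - 3*x^2 - 3*x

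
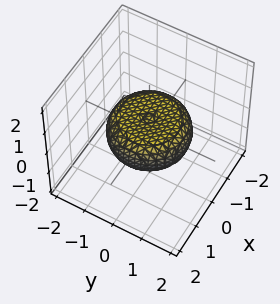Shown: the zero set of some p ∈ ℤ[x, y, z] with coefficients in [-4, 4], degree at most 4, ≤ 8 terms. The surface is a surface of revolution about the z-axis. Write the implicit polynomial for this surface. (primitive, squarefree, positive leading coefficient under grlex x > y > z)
x^4 + 2*x^2*y^2 + y^4 - x^2 - y^2 + 3*z^2 - 1

Degree: the shape is more complex than any degree-3 surface, so deg p = 4.
Symmetries: rotational symmetry about the z-axis ⇒ p depends on x, y only through x² + y².
Observable constraints: a circular section at z = 0 has radius between 1 and 2.
These observations pin down the coefficients.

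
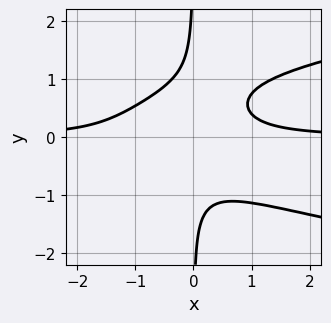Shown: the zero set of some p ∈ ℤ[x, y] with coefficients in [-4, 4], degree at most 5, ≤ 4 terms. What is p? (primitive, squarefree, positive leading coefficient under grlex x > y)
3*x*y^3 - 2*x^2*y - x*y + 1

(a) The degree is 4 — a generic line meets the curve in up to 4 points.
(b) From the visible intercepts: the curve avoids every integer y-axis point in the box; no x-intercept at any integer in the box.
(c) Assembling these constraints gives the stated polynomial.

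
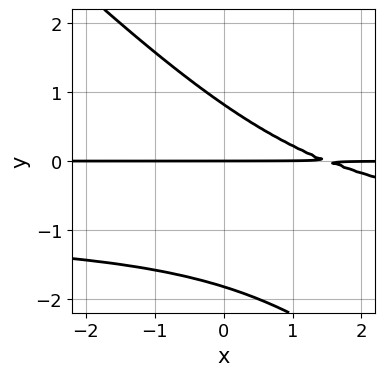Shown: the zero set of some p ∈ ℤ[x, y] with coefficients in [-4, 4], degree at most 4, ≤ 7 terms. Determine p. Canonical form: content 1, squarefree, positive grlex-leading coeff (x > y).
2*x*y^2 + 2*y^3 + 2*x*y + 2*y^2 - 3*y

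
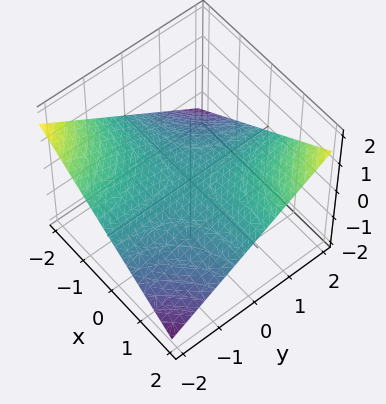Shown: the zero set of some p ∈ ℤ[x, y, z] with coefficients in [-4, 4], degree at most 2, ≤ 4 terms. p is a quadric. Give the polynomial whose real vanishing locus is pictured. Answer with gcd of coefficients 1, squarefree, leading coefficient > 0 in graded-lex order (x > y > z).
x*y - 3*z

1. The degree is 2 — a hyperbolic paraboloid; a quadric.
2. Checking where it meets the axes: every point of the x-axis in the box is on the surface; it meets the z-axis at z = 0 (among the integer gridlines); the visible y-axis segment lies entirely on the surface.
3. Putting this together gives p.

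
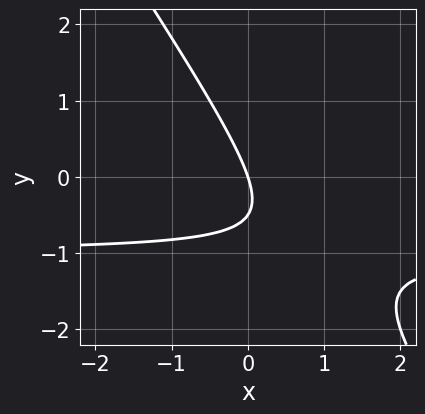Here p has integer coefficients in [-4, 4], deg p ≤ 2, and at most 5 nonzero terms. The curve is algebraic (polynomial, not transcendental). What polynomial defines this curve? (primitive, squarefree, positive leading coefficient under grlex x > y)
3*x*y + 2*y^2 + 3*x + y

1. deg p = 2. No degree-1 curve has this shape.
2. Reading off the gridlines: it crosses the y-axis at the gridline y = 0; one x-axis crossing is at x = 0.
3. Solving for integer coefficients yields p as stated.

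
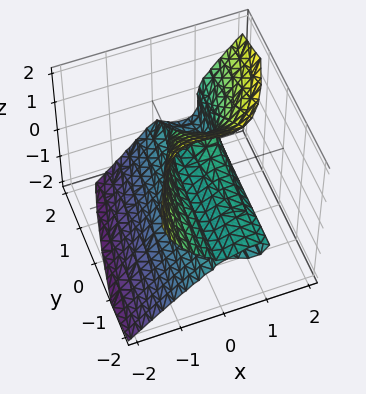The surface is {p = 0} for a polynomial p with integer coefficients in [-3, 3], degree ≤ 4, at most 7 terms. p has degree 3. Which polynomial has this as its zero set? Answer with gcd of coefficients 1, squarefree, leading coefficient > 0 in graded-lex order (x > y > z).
1. Degree: a generic line meets the surface in up to 3 points, so deg p = 3.
2. From the visible intercepts: it crosses the z-axis at the gridline z = 0; the visible y-axis segment lies entirely on the surface; among the integer gridlines, it crosses the x-axis at x ∈ {0, 1}.
3. Solving for integer coefficients yields p as stated.

3*x^3 - 2*y*z^2 - 2*z^3 - 3*x^2 + 3*z^2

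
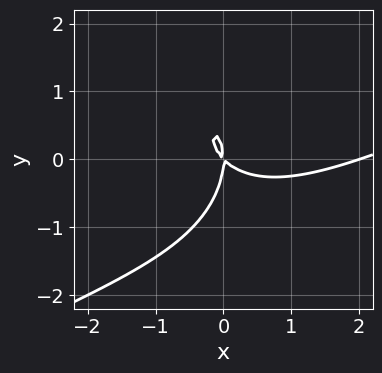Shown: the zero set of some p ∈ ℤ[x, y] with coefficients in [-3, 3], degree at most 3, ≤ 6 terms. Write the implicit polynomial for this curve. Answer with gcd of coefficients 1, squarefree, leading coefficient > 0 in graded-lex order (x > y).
x^3 - 2*x^2*y - y^3 - 2*x^2 - 2*x*y

First, the degree is 3 — the shape is more complex than any degree-2 curve.
Then, against the integer gridlines: the x-axis gridline crossings are at x ∈ {0, 2}; it meets the y-axis at y = 0 (among the integer gridlines).
Finally, together with the visible shape, these determine p as stated.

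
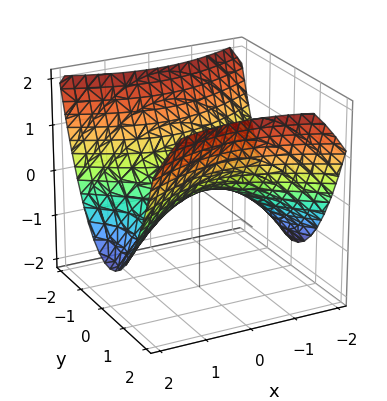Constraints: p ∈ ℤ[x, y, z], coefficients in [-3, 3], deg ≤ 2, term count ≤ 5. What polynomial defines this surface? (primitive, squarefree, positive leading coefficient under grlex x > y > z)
x^2 - 2*y^2 + 3*z

First, the degree is 2 — a hyperbolic paraboloid; a quadric.
Next, symmetries: it's symmetric under x → −x, forcing even powers of x; the y ↦ −y reflection is a symmetry, so y appears only in even powers.
Then, from the visible intercepts: it crosses the y-axis at the gridline y = 0; one x-axis crossing is at x = 0; it meets the z-axis at z = 0 (among the integer gridlines).
Finally, these observations pin down the coefficients.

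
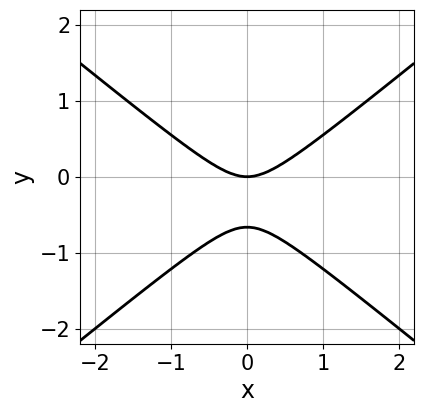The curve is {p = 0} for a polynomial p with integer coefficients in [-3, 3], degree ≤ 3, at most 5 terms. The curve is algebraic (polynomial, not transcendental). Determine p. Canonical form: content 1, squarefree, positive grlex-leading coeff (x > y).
1. The degree is 2 — no degree-1 curve has this shape.
2. Symmetries: it's symmetric under x → −x, forcing even powers of x.
3. From the visible intercepts: one y-axis crossing is at y = 0; it meets the x-axis at x = 0 (among the integer gridlines).
4. Together with the visible shape, these determine p as stated.

2*x^2 - 3*y^2 - 2*y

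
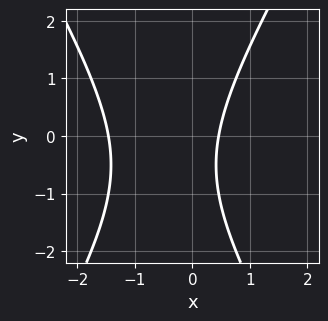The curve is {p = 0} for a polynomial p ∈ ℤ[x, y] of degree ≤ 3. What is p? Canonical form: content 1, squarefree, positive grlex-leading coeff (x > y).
3*x^2 - y^2 + 3*x - y - 2

1. The degree is 2 — no degree-1 curve has this shape.
2. Checking where it meets the axes: it misses every integer gridline on the y-axis.
3. Matching integer coefficients to the picture gives p.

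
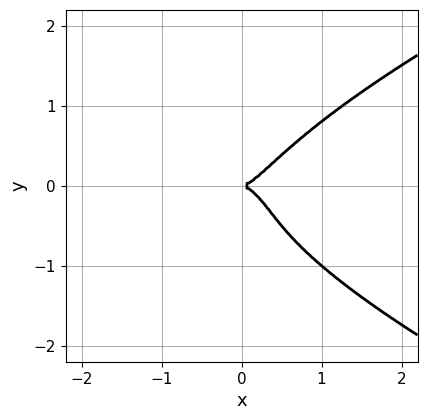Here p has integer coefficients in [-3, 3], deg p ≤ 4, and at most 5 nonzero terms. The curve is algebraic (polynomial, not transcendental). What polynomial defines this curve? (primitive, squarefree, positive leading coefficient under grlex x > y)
2*y^4 - 2*x^3 + y^3 + y^2

First, the degree is 4 — no degree-3 curve has this shape.
Then, against the integer gridlines: one y-axis crossing is at y = 0; it meets the x-axis at x = 0 (among the integer gridlines).
Finally, matching integer coefficients to the picture gives p.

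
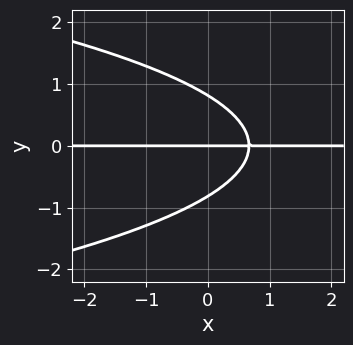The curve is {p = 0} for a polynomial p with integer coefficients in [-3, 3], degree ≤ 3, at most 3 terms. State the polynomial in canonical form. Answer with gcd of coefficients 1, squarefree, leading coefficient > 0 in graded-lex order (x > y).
3*y^3 + 3*x*y - 2*y

(a) The degree is 3 — a generic line meets the curve in up to 3 points.
(b) Observable constraints: it meets the y-axis at y = 0 (among the integer gridlines); every point of the x-axis in the box is on the curve.
(c) Matching integer coefficients to the picture gives p.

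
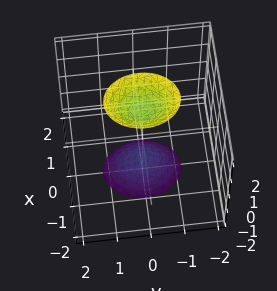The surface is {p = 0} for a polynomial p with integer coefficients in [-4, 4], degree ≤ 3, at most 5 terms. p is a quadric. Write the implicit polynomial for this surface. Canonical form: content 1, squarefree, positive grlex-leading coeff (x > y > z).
1. The picture has 2 separate pieces. Treating them together as one polynomial.
2. The degree is 2 — two sheets facing apart; a quadric.
3. Symmetries: it's symmetric under z → −z, forcing even powers of z; mirror symmetry x ↦ −x ⇒ only even powers of x; mirror symmetry y ↦ −y ⇒ only even powers of y.
4. Against the integer gridlines: it misses every integer gridline on the y-axis; no x-intercept at any integer in the box.
5. Together with the visible shape, these determine p as stated.

3*x^2 + 2*y^2 - z^2 + 2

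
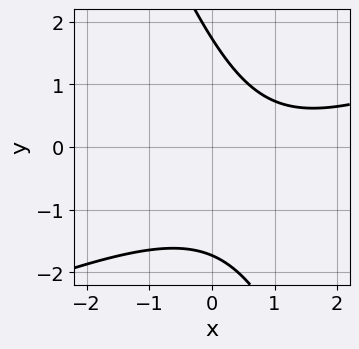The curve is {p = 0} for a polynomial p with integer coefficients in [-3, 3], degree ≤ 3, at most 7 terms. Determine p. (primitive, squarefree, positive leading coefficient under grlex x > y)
1. Degree: no degree-1 curve has this shape, so deg p = 2.
2. Reading off the gridlines: the curve avoids every integer x-axis point in the box.
3. Assembling these constraints gives the stated polynomial.

x^2 - 2*x*y - y^2 - 2*x + 3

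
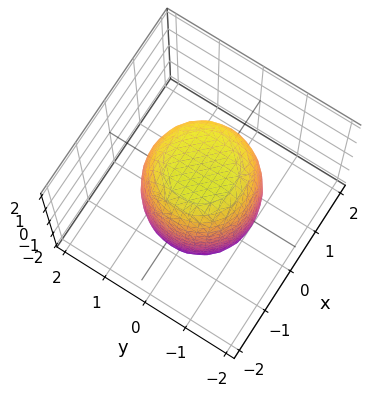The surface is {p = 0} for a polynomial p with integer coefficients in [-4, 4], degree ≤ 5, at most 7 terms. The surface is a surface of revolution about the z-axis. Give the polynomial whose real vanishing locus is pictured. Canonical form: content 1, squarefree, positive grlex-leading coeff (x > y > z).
2*x^4 + 4*x^2*y^2 + 2*y^4 - x^2 - y^2 + z^2 - 3

First, deg p = 4. The shape is more complex than any degree-3 surface.
Next, symmetries: the surface is invariant under rotation about z: p = q(x² + y², z).
Then, against the integer gridlines: a circular section at z = 0 has radius between 1 and 2.
Finally, assembling these constraints gives the stated polynomial.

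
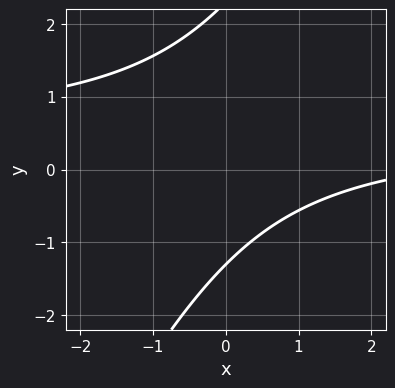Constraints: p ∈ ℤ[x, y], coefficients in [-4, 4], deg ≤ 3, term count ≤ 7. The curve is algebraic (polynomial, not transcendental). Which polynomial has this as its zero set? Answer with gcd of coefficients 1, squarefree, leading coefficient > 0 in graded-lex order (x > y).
1. deg p = 2.
2. Checking where it meets the axes: the curve avoids every integer x-axis point in the box.
3. Fitting integer coefficients to these (and the overall shape) gives p.

2*x*y - y^2 - x + y + 3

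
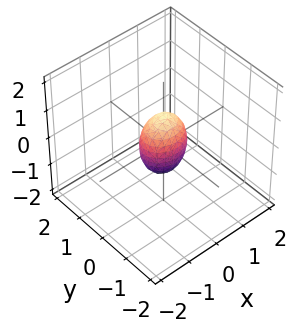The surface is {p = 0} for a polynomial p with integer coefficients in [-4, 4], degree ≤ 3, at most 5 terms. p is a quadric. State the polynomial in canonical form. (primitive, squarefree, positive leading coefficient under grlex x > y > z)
First, the degree is 2 — bounded and convex; a quadric.
Next, symmetries: the x ↦ −x reflection is a symmetry, so x appears only in even powers; mirror symmetry y ↦ −y ⇒ only even powers of y; it's symmetric under z → −z, forcing even powers of z.
Next, against the integer gridlines: the z-axis gridline crossings are at z ∈ {-1, 1}.
Finally, solving for integer coefficients yields p as stated.

2*x^2 + 3*y^2 + z^2 - 1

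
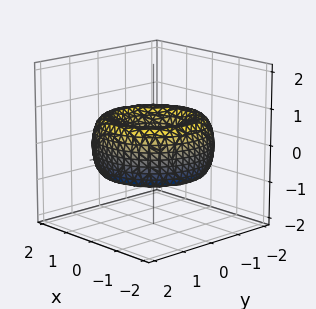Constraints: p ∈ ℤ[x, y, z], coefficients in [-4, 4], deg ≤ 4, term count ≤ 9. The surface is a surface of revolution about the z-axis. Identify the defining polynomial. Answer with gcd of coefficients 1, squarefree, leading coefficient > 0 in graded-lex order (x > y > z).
1. The degree is 4 — the shape is more complex than any degree-3 surface.
2. Symmetries: the surface is invariant under rotation about z: p = q(x² + y², z).
3. Observable constraints: a circular section at z = 0 has radius between 0 and 1; it misses every integer gridline on the z-axis.
4. Fitting integer coefficients to these (and the overall shape) gives p.

x^4 + 2*x^2*y^2 + y^4 - 3*x^2 - 3*y^2 + 2*z^2 + 1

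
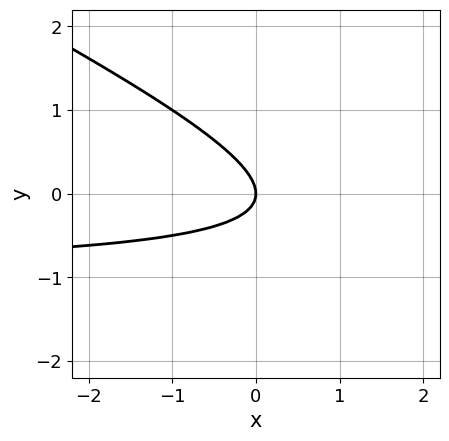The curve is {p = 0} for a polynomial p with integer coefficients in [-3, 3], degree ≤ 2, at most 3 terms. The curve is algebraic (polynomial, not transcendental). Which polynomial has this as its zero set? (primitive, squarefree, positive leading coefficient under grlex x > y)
x*y + 2*y^2 + x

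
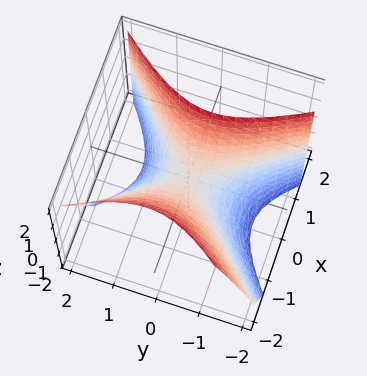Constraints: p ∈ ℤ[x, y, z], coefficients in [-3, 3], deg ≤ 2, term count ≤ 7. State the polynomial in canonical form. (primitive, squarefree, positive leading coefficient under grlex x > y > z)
First, the degree is 2 — the shape is more complex than any degree-1 surface.
Next, against the integer gridlines: one x-axis crossing is at x = 0; one y-axis crossing is at y = 0; it crosses the z-axis at the gridline z = 0.
Finally, solving for integer coefficients yields p as stated.

3*x^2 - x*y + x*z - 2*y^2 - 2*z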